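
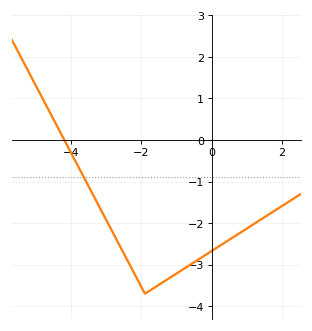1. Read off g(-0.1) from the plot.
-2.73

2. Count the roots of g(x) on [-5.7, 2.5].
1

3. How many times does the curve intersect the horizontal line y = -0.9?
1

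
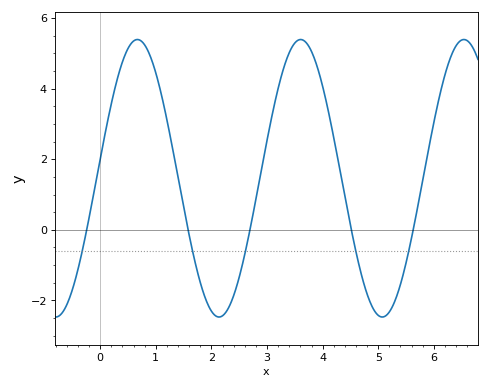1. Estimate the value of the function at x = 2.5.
-1.34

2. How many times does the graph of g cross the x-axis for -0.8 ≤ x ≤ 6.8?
5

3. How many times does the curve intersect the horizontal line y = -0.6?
5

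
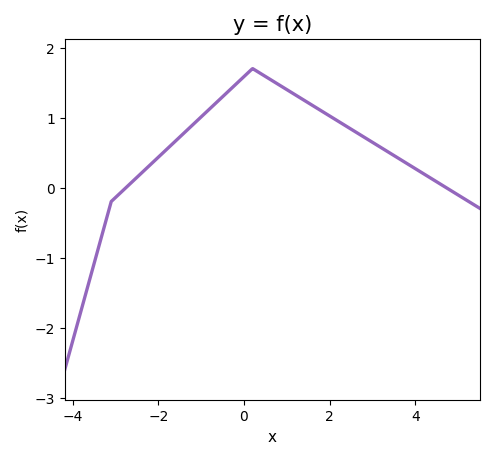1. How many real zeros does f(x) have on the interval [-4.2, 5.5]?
2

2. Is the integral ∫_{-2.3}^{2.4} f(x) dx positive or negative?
positive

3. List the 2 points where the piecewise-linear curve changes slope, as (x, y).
(-3.1, -0.2); (0.2, 1.7)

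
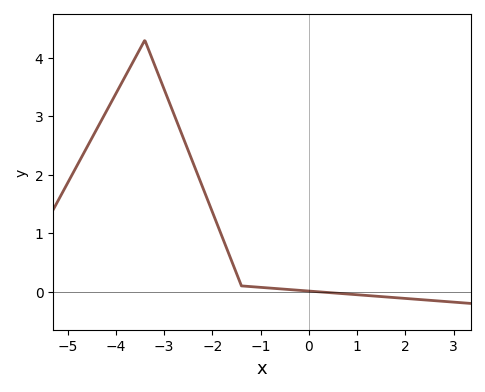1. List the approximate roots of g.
0.186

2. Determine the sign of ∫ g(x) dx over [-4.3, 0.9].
positive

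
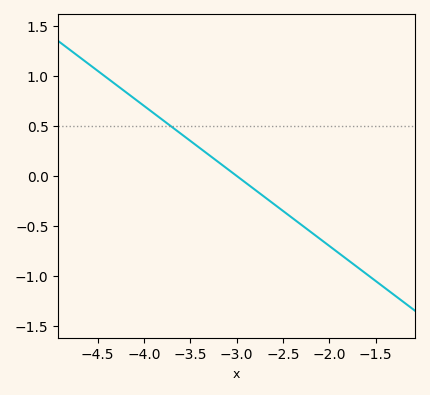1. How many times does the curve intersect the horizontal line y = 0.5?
1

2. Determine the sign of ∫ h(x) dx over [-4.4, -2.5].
positive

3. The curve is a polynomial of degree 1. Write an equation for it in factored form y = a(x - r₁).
y = -0.7(x + 3)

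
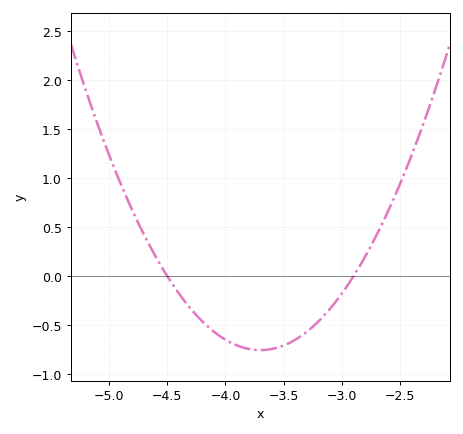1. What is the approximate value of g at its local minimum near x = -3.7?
-0.75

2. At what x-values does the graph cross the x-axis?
-4.5, -2.9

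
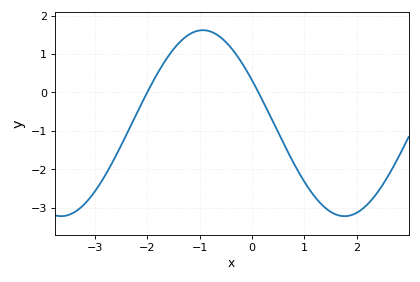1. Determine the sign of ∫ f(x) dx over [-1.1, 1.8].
negative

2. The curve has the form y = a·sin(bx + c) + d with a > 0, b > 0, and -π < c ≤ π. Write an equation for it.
y = 2.42sin(1.16x + 2.66) - 0.8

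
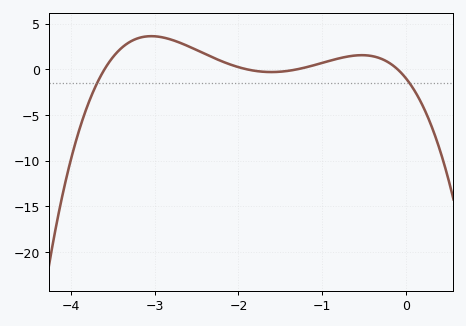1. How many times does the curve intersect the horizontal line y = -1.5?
2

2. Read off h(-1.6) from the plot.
-0.3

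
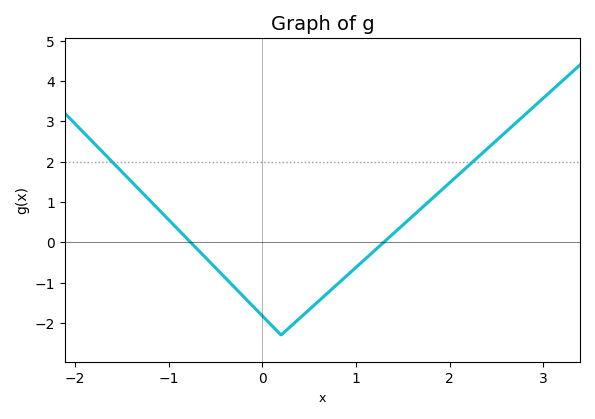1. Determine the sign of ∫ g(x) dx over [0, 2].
negative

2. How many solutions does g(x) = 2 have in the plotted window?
2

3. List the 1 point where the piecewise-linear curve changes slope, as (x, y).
(0.2, -2.3)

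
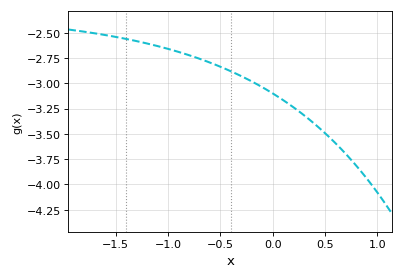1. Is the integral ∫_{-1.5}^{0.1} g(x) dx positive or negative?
negative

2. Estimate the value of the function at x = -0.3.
-2.95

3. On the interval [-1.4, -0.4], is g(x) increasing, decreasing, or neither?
decreasing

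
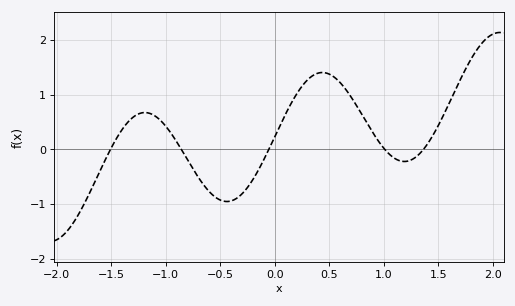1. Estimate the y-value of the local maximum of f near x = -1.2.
0.673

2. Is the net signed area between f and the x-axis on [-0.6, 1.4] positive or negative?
positive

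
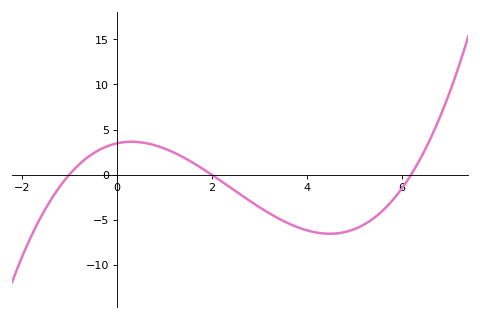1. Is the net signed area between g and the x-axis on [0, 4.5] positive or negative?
negative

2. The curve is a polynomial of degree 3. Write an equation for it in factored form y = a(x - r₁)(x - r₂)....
y = 0.28(x + 1)(x - 2)(x - 6.2)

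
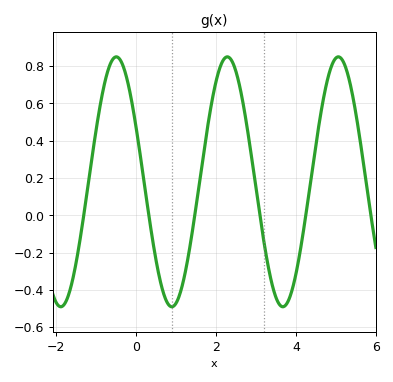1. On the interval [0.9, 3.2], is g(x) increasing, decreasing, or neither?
neither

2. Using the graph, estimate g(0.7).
-0.42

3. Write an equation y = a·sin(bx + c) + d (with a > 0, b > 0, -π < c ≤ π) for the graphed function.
y = 0.67sin(2.3x + 2.7) + 0.18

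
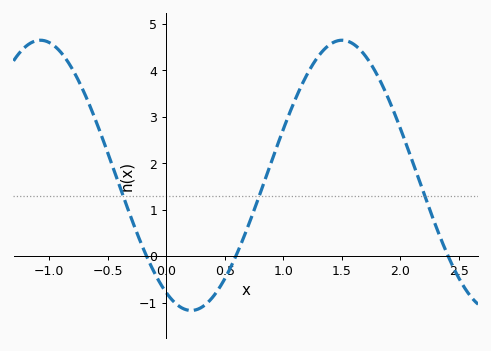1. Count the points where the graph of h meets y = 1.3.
3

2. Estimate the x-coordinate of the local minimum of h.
0.2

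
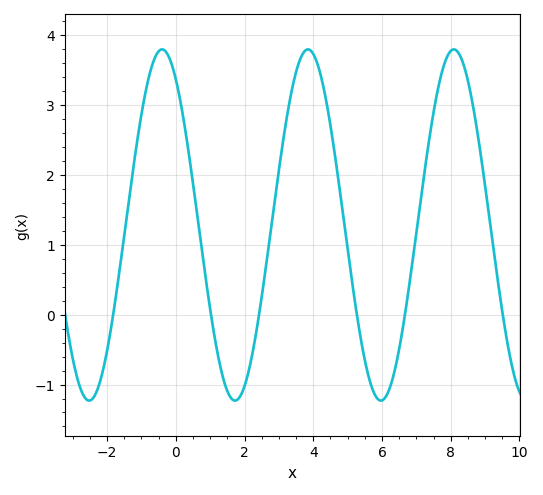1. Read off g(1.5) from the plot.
-1.09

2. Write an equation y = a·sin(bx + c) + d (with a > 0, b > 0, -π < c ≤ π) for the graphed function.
y = 2.51sin(1.48x + 2.16) + 1.28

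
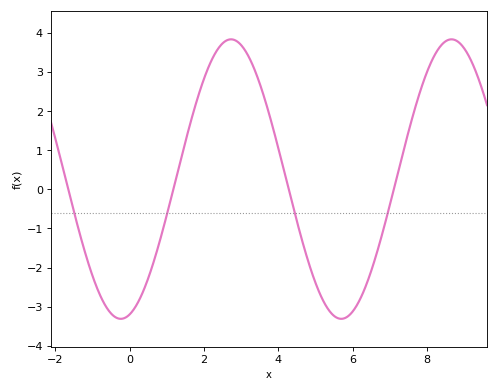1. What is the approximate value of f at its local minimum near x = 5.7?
-3.31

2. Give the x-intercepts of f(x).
-1.65, 1.18, 4.28, 7.1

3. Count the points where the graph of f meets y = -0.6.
4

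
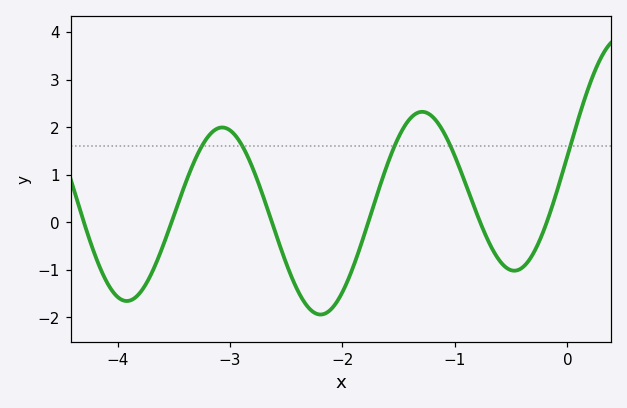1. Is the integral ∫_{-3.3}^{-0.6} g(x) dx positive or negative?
positive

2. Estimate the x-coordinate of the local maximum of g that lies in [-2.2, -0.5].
-1.3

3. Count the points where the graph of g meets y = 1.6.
5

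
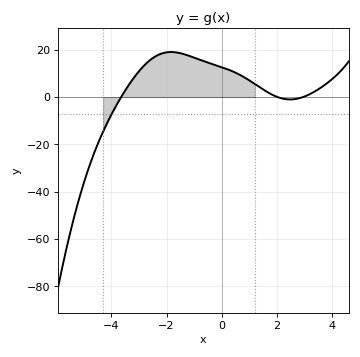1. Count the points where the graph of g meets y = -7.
1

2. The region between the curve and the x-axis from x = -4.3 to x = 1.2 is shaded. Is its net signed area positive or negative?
positive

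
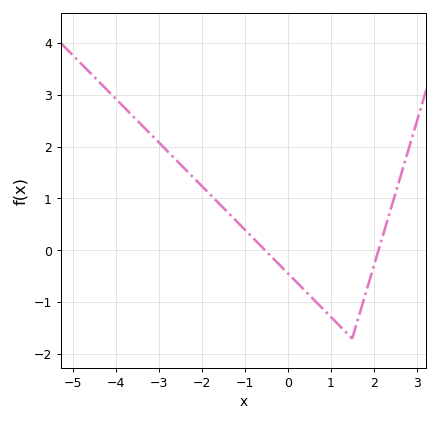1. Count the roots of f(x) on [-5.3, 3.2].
2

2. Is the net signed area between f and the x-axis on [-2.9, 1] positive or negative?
positive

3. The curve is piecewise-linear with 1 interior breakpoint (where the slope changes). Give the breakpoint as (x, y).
(1.5, -1.7)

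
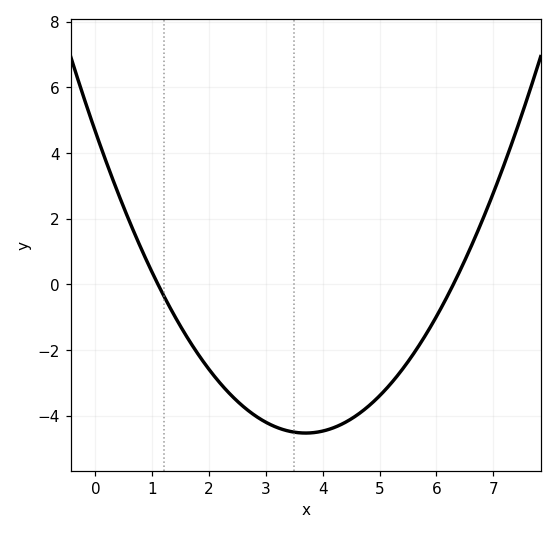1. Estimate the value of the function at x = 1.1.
0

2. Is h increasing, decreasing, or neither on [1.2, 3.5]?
decreasing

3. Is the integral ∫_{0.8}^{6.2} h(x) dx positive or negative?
negative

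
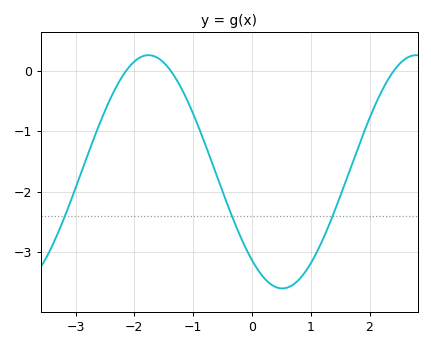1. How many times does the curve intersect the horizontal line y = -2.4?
3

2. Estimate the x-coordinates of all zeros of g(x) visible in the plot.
-2.1, -1.4, 2.4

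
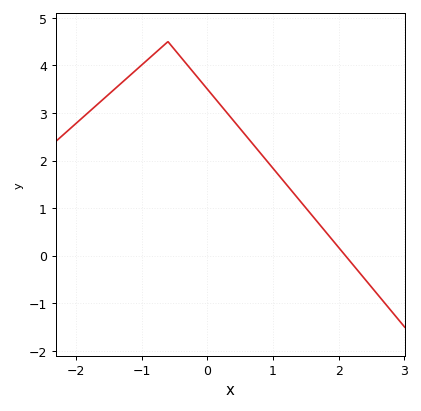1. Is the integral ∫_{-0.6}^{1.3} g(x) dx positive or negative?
positive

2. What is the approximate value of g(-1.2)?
3.76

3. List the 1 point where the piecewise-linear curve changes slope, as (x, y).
(-0.6, 4.5)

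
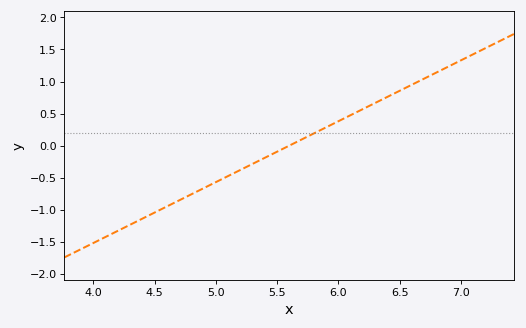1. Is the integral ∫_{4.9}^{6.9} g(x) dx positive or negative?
positive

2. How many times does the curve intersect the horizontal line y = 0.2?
1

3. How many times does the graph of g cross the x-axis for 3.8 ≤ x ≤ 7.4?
1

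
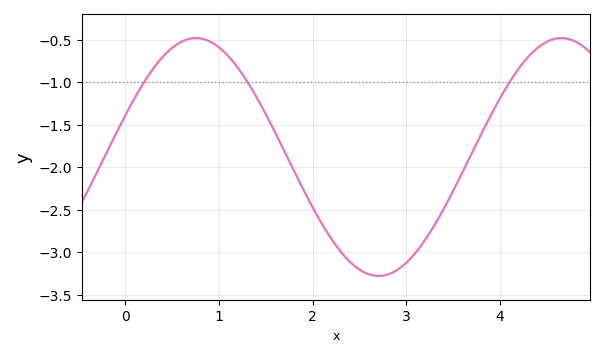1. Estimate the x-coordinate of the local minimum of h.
2.7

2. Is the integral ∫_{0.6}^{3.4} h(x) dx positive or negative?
negative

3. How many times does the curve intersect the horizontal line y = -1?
3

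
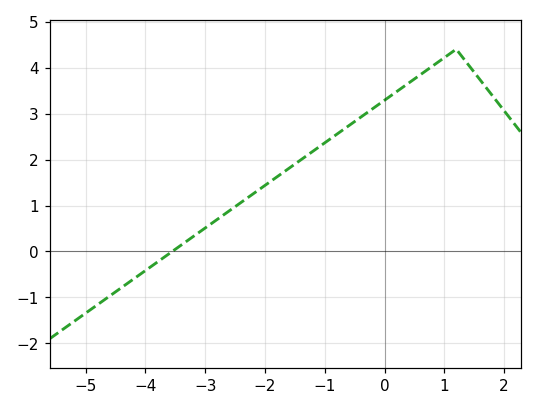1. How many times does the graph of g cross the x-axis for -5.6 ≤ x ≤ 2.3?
1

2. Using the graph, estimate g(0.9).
4.12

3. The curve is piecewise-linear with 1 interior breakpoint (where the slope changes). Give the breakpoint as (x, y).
(1.2, 4.4)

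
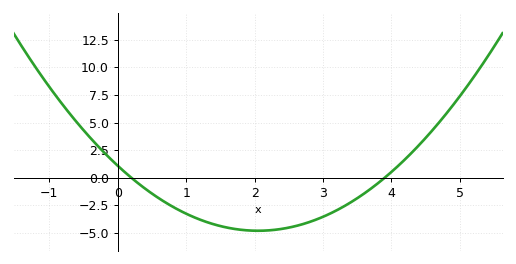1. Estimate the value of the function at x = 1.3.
-4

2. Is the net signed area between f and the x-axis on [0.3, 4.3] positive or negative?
negative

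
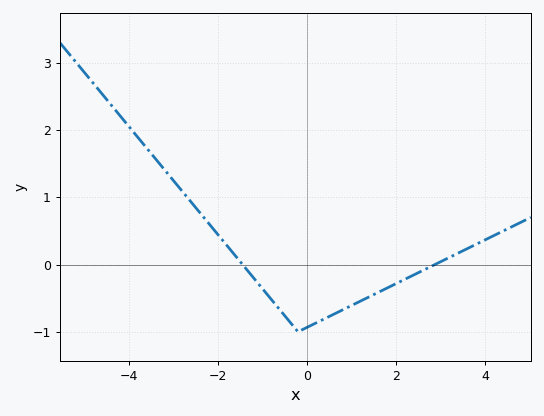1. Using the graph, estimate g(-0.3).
-0.92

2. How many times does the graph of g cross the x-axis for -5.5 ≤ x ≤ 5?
2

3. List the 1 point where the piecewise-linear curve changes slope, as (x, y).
(-0.2, -1)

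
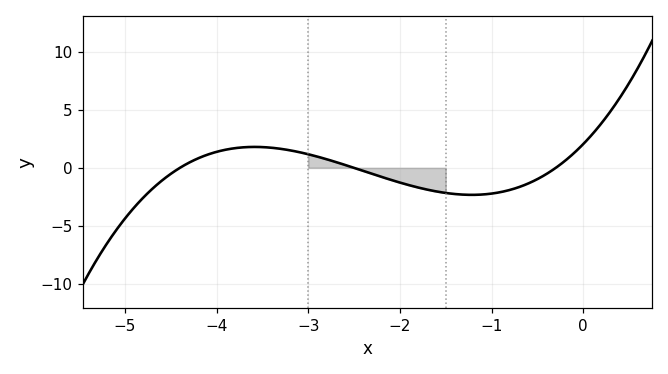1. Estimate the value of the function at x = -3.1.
1.35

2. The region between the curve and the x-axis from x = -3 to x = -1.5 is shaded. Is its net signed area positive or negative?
negative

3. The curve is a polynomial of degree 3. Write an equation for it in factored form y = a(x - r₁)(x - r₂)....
y = 0.62(x + 4.4)(x + 2.5)(x + 0.3)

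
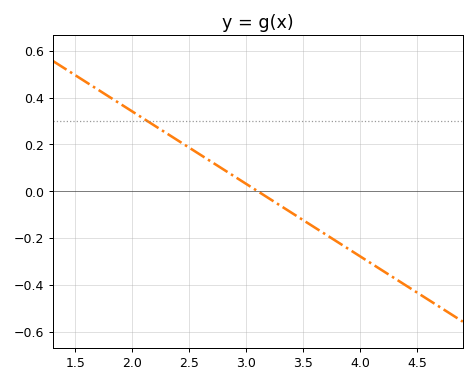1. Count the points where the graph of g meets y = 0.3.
1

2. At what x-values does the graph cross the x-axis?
3.1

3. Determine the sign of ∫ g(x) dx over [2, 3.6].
positive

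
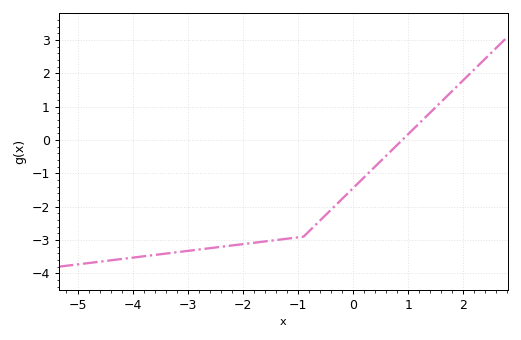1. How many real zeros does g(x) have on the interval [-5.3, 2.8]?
1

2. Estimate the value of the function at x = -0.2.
-1.77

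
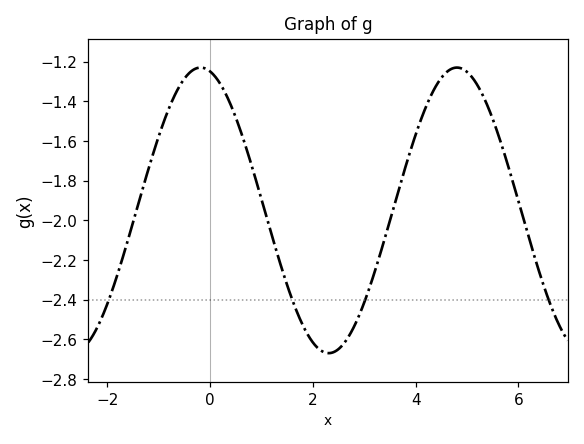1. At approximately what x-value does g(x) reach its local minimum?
2.31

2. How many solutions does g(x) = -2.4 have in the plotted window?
4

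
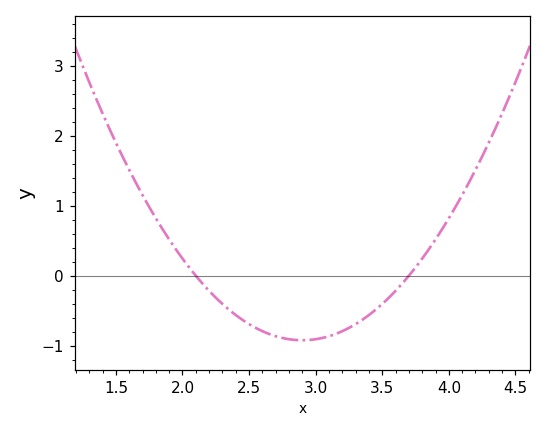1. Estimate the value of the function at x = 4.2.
1.51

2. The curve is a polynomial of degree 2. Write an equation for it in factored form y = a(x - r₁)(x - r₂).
y = 1.44(x - 2.1)(x - 3.7)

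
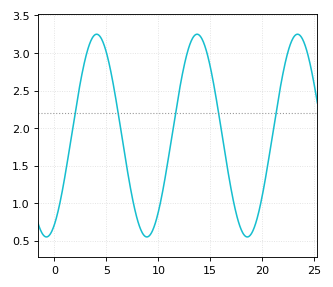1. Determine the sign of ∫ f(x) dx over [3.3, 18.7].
positive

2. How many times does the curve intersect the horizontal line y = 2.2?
5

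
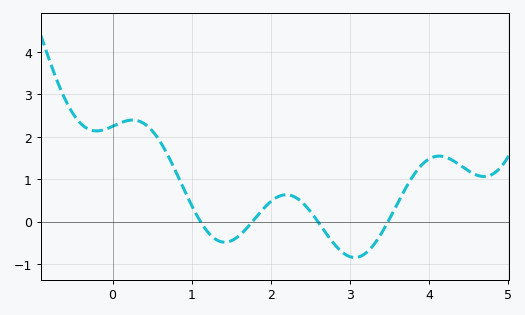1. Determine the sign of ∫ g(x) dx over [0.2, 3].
positive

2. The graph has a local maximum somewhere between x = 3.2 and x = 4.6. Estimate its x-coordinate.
4.1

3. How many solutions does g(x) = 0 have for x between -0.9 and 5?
4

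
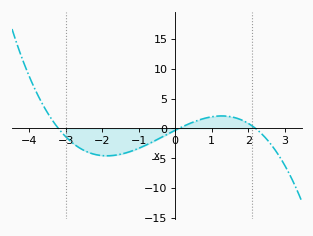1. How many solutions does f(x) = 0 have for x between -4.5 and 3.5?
3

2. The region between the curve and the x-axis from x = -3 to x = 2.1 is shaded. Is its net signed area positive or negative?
negative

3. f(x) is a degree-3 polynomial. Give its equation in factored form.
y = -0.43(x + 3.2)(x - 0.1)(x - 2.2)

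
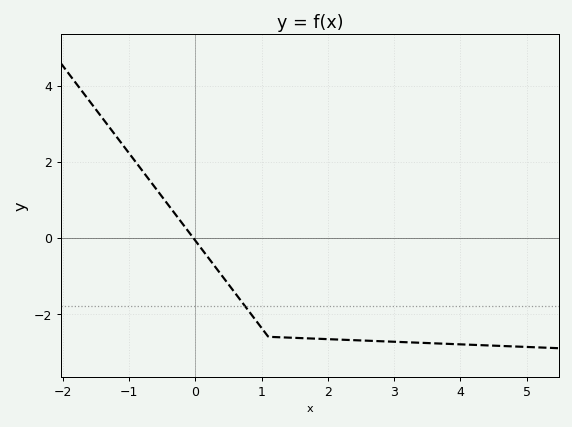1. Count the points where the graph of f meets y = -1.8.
1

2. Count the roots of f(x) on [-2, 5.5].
1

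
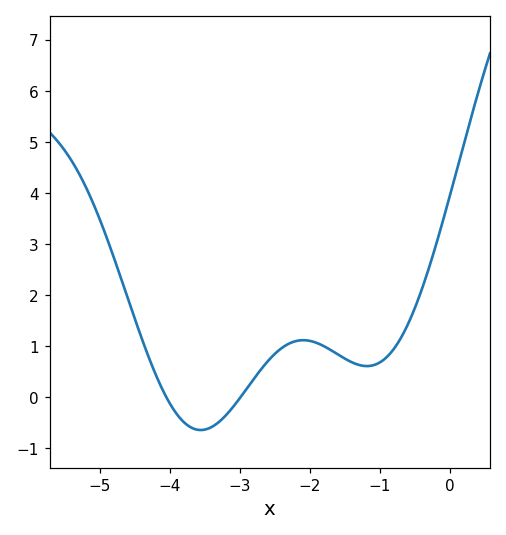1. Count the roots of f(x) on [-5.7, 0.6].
2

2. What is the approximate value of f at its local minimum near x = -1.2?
0.6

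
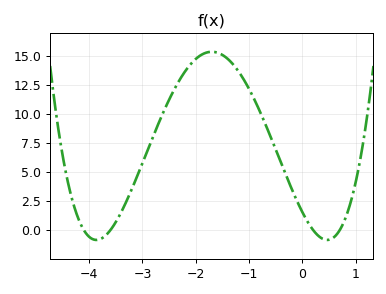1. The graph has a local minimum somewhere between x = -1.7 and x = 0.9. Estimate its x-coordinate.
0.5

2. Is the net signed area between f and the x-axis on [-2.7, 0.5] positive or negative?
positive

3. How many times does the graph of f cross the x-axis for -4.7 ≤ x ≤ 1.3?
4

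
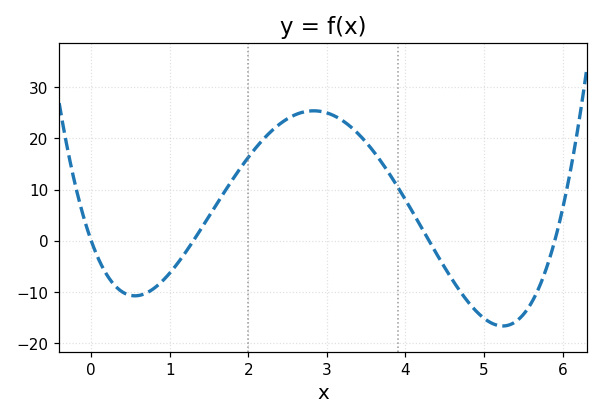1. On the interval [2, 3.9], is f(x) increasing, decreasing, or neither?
neither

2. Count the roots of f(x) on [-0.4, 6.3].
4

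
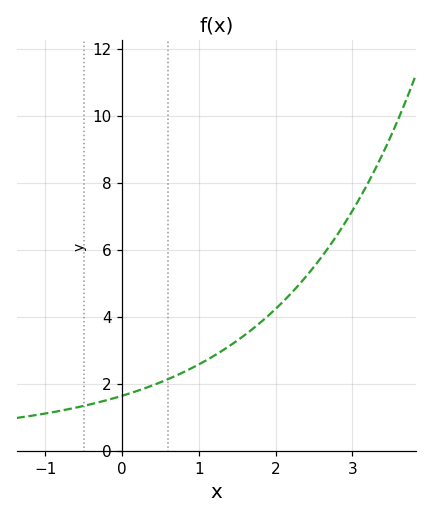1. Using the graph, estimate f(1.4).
3.2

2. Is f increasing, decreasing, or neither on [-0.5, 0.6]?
increasing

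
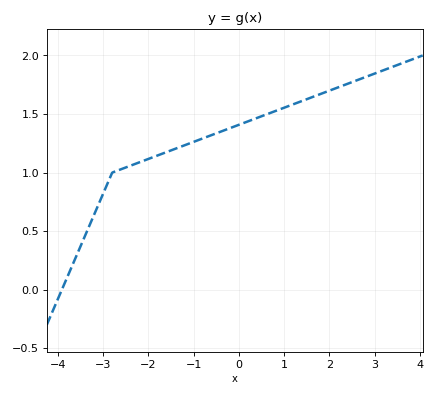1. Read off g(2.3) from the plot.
1.74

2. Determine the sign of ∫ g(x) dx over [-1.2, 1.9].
positive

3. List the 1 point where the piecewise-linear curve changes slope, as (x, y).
(-2.8, 1)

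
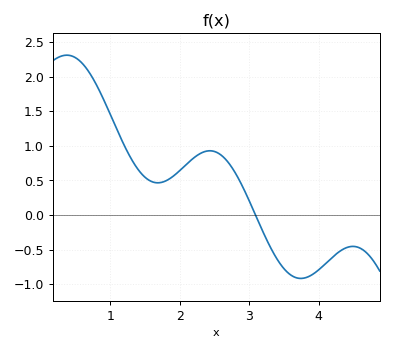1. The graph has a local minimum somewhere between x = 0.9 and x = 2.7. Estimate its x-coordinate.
1.68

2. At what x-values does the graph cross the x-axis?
3.09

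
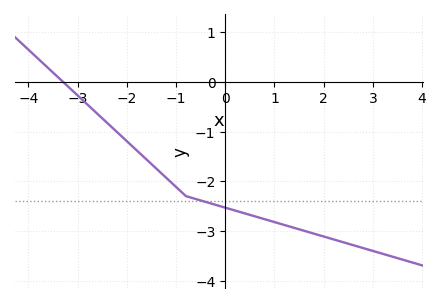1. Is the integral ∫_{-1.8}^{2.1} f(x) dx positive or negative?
negative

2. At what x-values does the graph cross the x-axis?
-3.2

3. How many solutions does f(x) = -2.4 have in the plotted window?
1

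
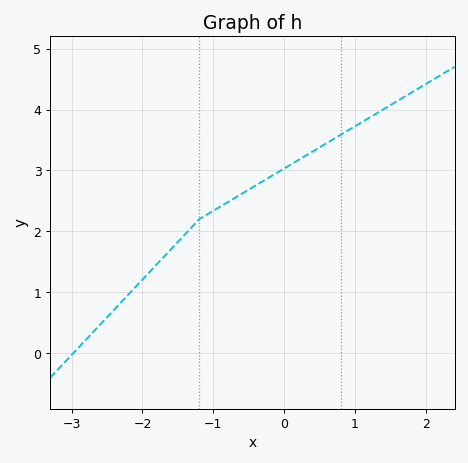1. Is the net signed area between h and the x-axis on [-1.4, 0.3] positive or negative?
positive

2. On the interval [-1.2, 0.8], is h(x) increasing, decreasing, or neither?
increasing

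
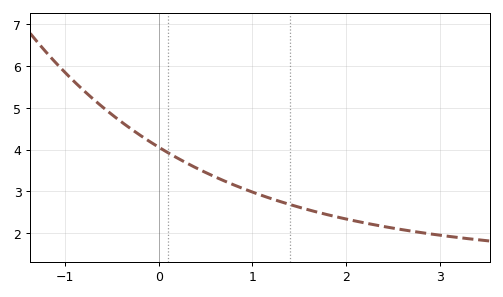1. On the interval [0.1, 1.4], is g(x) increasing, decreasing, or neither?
decreasing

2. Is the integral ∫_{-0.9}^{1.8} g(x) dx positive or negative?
positive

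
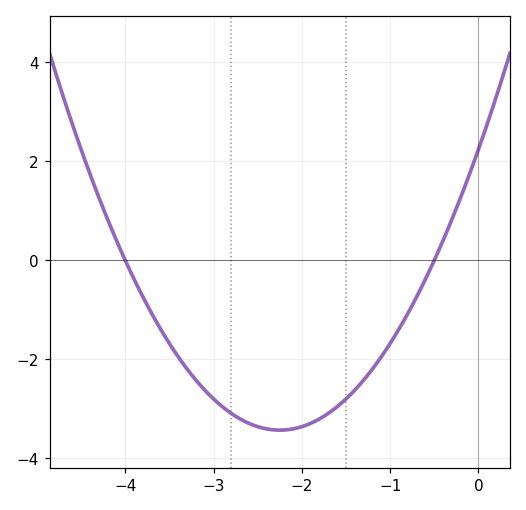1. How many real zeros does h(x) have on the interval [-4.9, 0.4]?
2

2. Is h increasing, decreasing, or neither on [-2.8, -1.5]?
neither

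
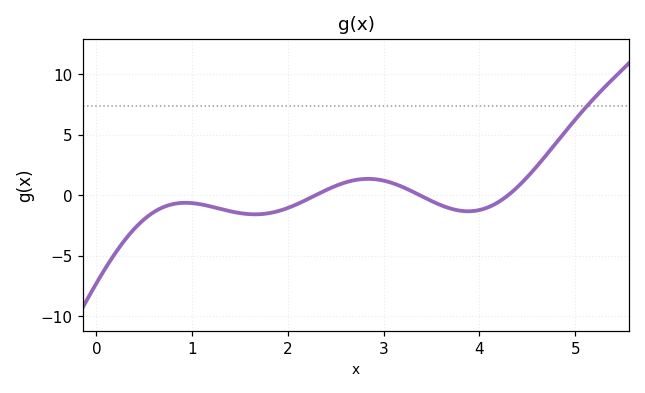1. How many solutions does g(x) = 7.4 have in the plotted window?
1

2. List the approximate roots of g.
2.3, 3.4, 4.3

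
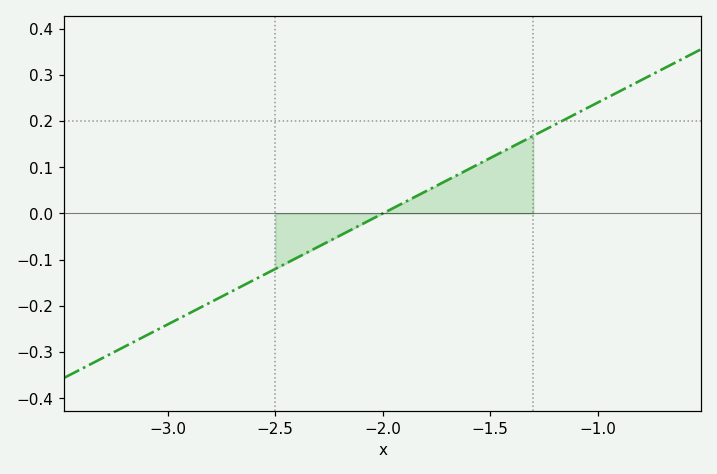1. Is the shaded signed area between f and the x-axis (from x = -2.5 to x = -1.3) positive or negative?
positive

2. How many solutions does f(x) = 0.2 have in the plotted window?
1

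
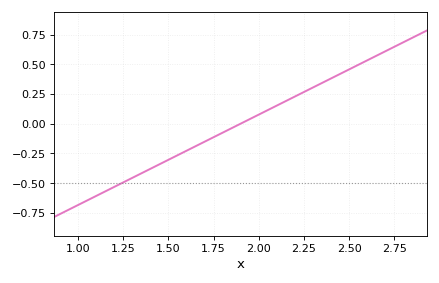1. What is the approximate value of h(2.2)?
0.22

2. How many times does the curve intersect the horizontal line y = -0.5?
1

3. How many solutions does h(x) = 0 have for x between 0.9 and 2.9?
1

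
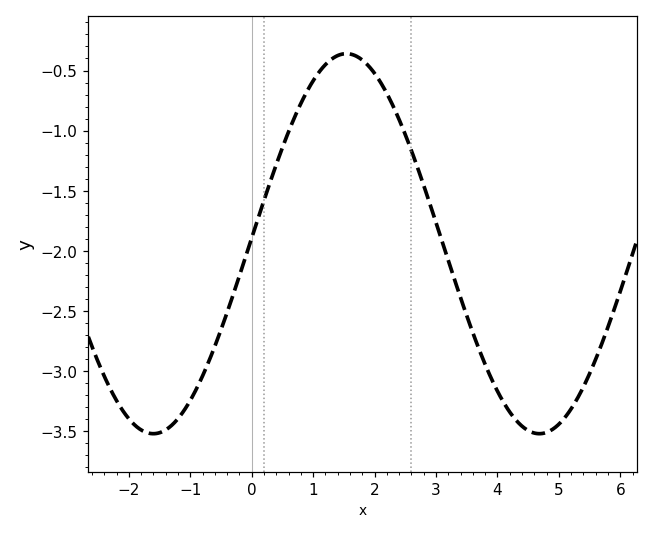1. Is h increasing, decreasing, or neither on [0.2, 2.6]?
neither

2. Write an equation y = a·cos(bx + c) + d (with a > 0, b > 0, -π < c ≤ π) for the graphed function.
y = 1.58cos(1x - 1.5) - 1.94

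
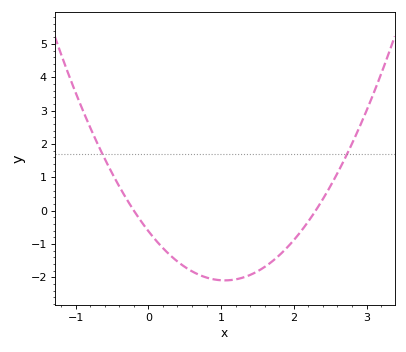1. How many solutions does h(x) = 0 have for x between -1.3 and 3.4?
2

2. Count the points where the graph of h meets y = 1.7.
2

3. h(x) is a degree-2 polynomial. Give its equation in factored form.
y = 1.34(x + 0.2)(x - 2.3)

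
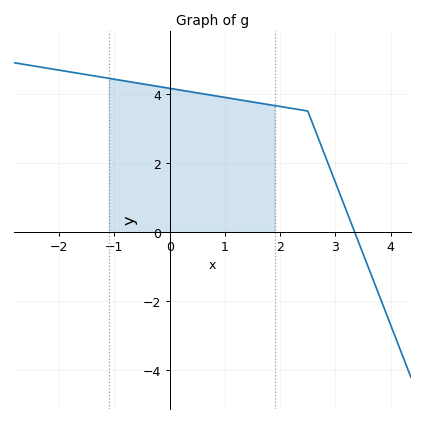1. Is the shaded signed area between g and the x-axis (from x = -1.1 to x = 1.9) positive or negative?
positive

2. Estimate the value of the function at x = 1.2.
3.84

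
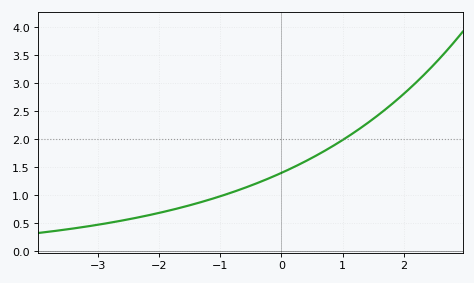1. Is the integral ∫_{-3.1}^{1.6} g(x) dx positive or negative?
positive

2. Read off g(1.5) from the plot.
2.35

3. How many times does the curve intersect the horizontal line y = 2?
1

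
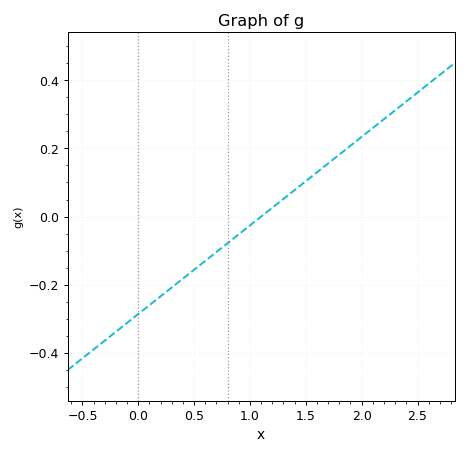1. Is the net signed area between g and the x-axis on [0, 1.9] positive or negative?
negative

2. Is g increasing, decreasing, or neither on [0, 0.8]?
increasing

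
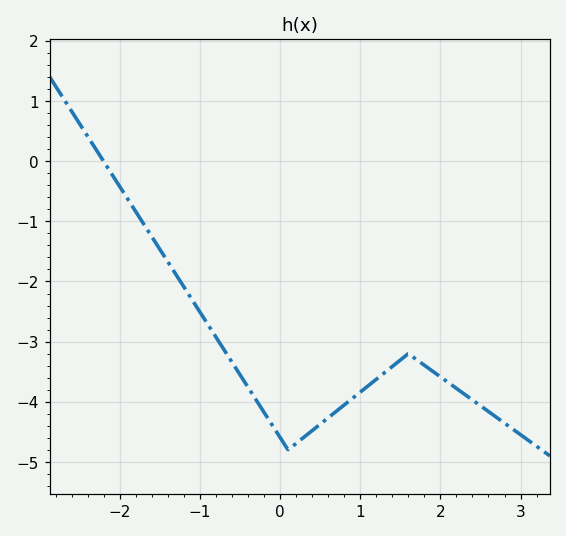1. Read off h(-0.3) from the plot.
-3.97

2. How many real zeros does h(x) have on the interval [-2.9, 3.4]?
1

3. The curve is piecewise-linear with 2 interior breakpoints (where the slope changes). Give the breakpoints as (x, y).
(0.1, -4.8); (1.6, -3.2)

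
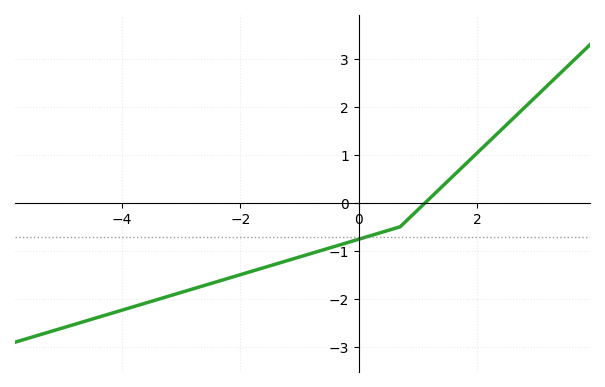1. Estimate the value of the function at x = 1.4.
0.3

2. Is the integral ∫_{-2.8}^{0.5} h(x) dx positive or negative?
negative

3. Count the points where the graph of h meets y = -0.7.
1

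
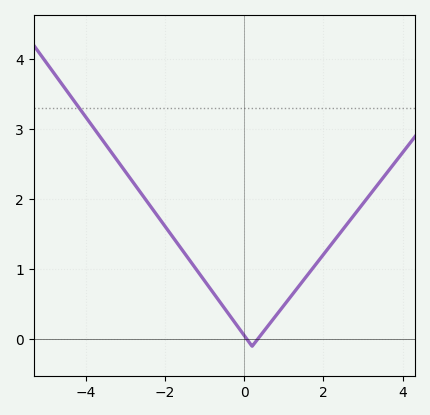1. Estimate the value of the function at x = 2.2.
1.36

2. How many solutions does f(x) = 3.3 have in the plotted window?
1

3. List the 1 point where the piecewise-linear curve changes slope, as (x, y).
(0.2, -0.1)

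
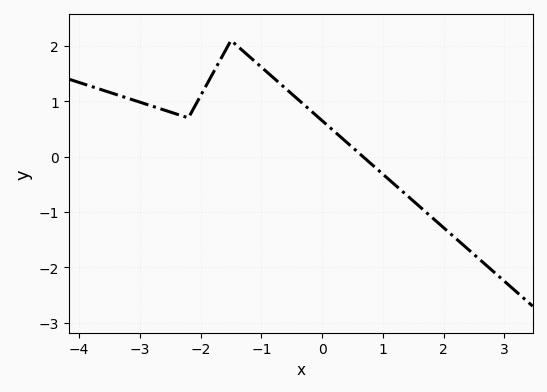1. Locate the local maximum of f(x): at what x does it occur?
-1.5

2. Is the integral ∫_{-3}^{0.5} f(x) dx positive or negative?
positive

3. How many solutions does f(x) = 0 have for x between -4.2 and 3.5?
1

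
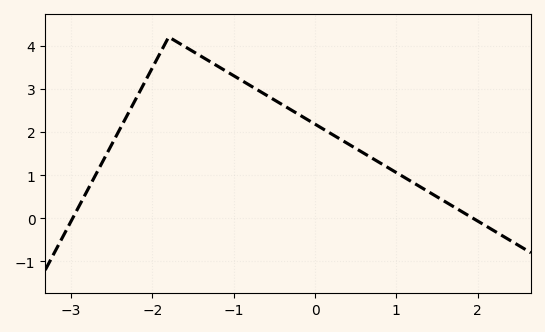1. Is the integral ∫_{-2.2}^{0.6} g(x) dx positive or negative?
positive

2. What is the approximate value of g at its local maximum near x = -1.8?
4.2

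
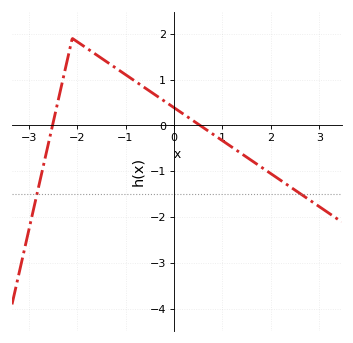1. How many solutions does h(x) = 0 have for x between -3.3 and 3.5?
2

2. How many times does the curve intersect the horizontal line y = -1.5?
2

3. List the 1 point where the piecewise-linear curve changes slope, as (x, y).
(-2.1, 1.9)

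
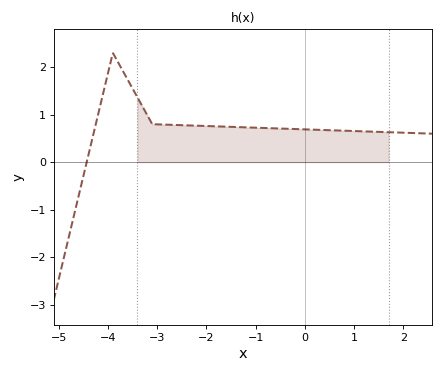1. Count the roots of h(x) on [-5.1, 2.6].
1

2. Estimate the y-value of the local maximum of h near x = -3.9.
2.3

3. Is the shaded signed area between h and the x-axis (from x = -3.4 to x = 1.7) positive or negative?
positive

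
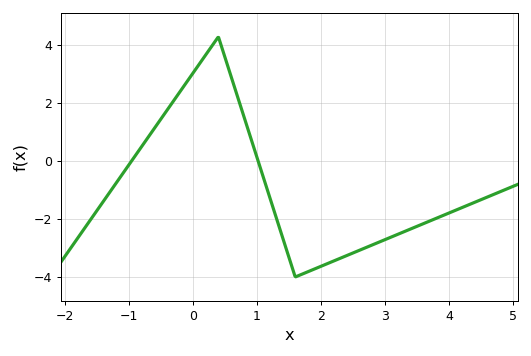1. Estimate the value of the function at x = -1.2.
-0.8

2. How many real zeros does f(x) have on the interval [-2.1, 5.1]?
2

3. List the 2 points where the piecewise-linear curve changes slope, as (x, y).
(0.4, 4.3); (1.6, -4)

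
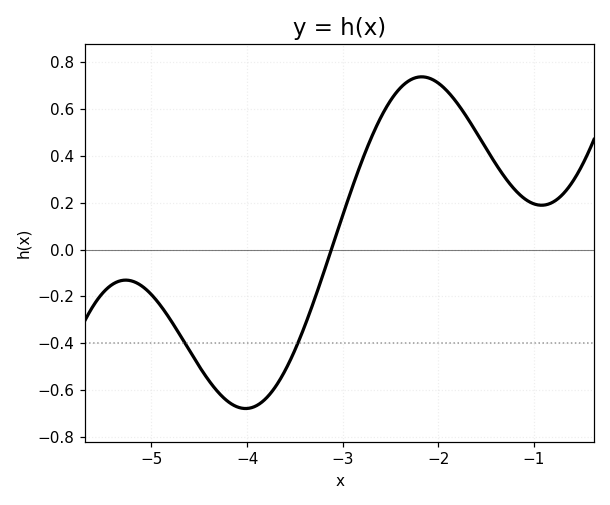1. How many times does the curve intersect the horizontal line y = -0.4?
2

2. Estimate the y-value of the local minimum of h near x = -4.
-0.68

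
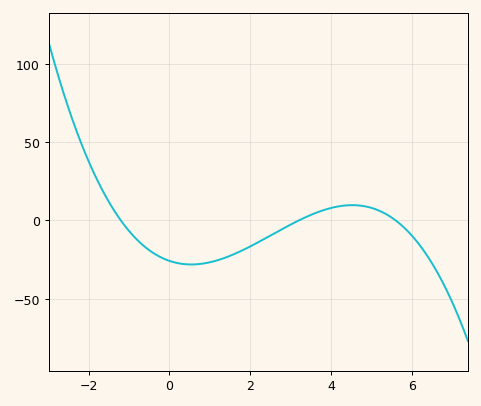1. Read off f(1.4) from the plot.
-23.6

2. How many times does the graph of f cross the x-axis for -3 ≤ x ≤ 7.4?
3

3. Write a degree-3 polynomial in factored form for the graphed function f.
y = -1.2(x + 1.2)(x - 3.2)(x - 5.6)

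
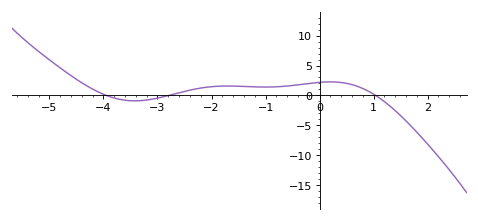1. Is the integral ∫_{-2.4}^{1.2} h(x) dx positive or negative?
positive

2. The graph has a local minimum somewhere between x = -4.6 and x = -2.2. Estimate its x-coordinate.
-3.42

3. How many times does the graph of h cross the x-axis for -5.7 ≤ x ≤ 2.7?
3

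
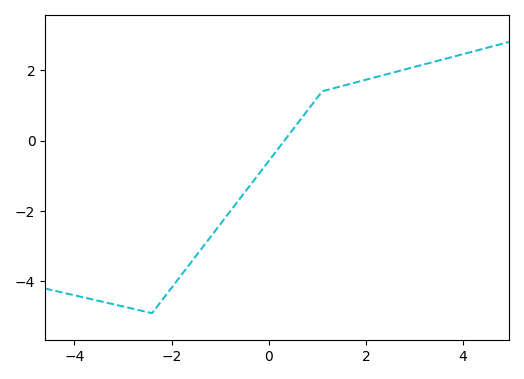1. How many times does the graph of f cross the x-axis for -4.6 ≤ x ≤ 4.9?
1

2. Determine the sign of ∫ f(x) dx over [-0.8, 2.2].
positive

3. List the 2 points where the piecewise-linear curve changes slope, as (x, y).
(-2.4, -4.9); (1.1, 1.4)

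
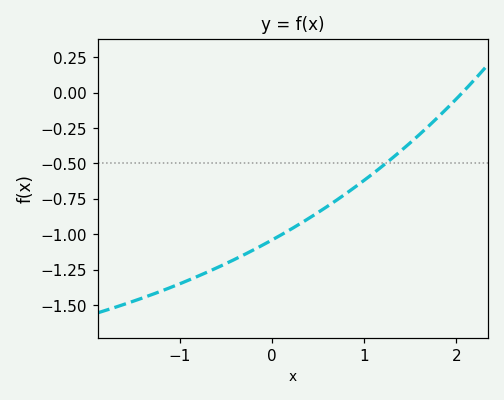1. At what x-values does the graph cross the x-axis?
2.1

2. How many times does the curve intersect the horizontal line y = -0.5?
1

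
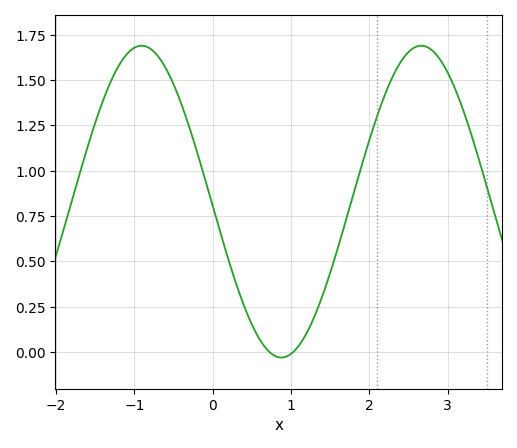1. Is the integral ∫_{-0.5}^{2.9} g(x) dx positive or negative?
positive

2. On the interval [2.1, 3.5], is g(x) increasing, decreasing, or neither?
neither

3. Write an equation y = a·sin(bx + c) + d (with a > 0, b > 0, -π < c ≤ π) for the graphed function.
y = 0.86sin(1.76x - 3.11) + 0.83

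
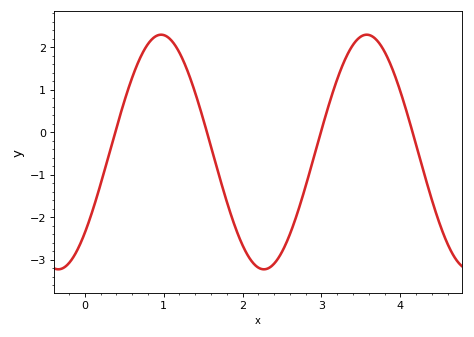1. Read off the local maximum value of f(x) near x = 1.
2.3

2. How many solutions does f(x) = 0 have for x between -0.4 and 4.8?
4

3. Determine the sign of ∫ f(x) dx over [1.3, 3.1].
negative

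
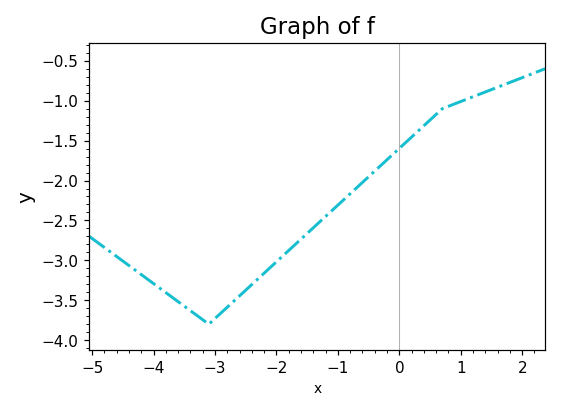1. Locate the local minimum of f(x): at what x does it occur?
-3.1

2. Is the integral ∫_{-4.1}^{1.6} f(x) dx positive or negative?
negative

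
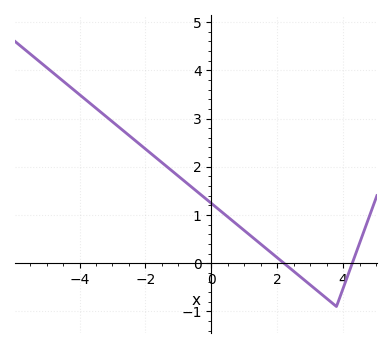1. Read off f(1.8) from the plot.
0.2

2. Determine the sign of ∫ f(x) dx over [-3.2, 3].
positive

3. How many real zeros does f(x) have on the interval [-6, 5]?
2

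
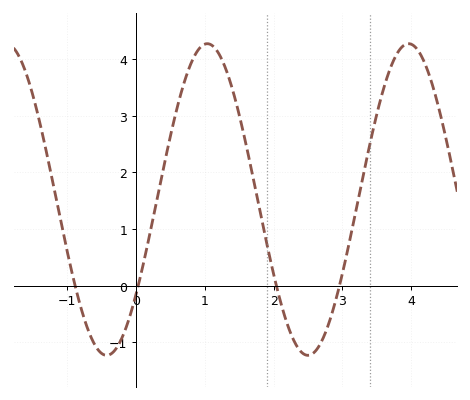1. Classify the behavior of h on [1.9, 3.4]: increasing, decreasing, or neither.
neither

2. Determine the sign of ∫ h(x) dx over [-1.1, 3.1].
positive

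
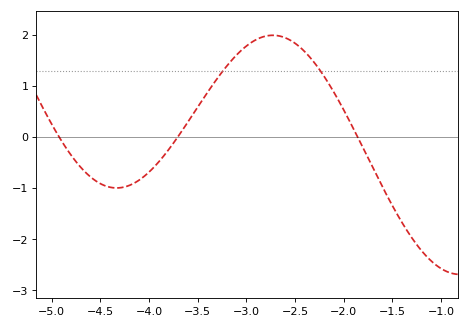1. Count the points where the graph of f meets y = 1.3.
2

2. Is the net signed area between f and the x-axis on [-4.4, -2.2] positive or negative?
positive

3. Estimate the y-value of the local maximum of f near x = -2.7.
1.99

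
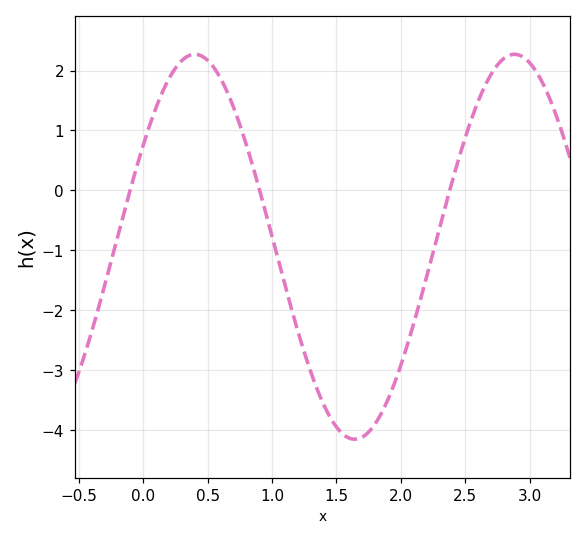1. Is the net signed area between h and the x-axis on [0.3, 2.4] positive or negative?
negative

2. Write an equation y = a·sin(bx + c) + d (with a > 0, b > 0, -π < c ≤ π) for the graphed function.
y = 3.21sin(2.53x + 0.56) - 0.94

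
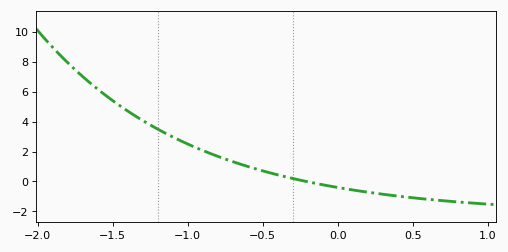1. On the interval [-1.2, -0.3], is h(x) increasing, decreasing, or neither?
decreasing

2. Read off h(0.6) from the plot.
-1.19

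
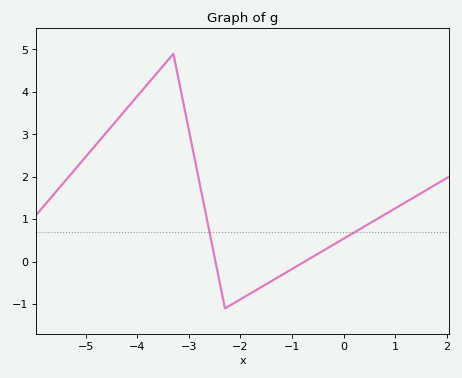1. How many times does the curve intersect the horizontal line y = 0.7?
2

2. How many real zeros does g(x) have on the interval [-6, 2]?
2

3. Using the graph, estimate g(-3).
3.1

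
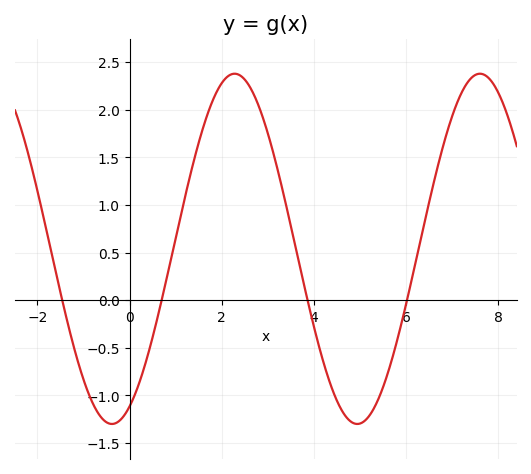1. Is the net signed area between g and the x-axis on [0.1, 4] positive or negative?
positive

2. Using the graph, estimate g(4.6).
-1.15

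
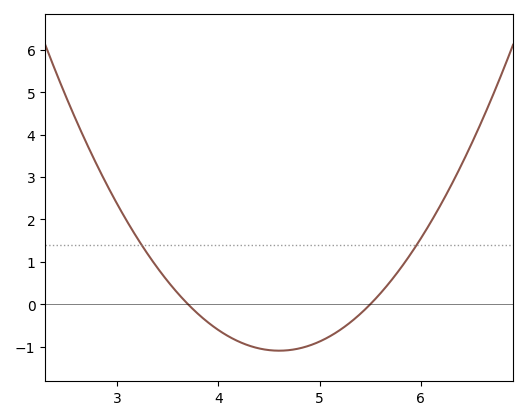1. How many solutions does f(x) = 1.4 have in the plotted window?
2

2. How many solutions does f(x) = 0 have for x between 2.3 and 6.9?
2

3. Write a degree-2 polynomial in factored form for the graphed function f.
y = 1.35(x - 3.7)(x - 5.5)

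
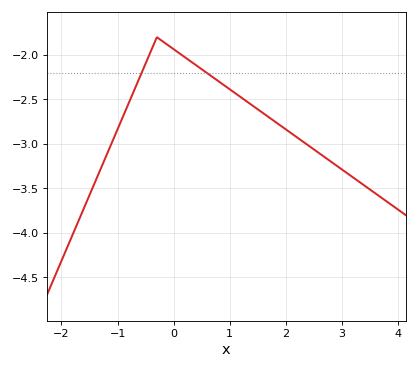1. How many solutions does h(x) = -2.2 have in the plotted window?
2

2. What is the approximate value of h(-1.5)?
-3.58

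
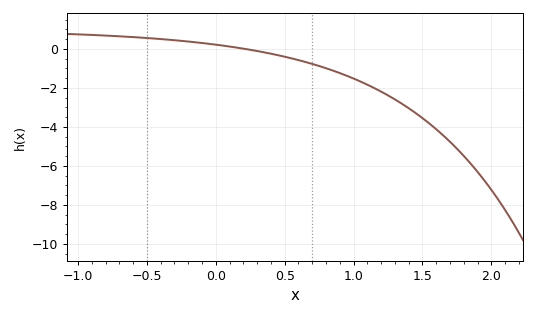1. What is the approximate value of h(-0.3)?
0.448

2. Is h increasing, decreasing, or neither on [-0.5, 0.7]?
decreasing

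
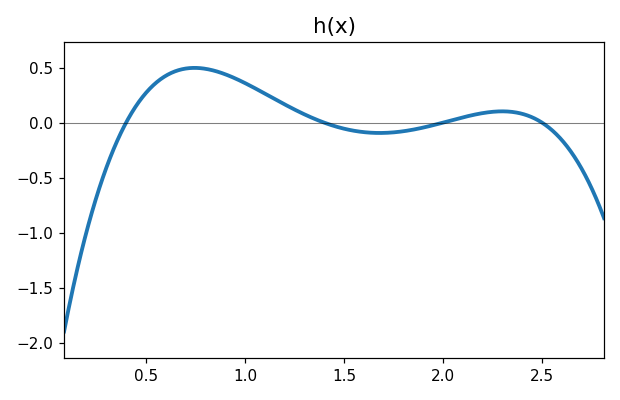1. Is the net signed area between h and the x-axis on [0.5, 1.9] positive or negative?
positive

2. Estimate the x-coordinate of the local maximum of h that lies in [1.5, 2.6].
2.3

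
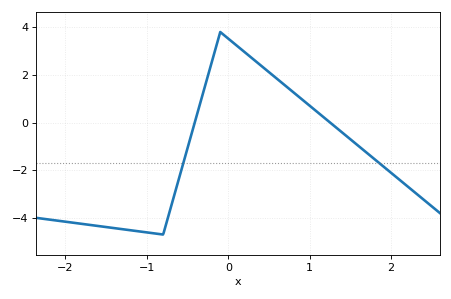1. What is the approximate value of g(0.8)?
1.2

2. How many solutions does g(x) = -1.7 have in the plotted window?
2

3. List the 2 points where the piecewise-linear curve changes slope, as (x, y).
(-0.8, -4.7); (-0.1, 3.8)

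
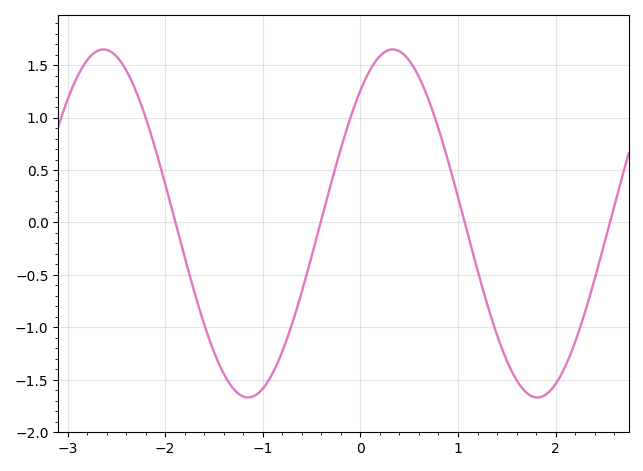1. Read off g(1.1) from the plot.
-0.109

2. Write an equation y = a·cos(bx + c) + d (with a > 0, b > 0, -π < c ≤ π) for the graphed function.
y = 1.66cos(2.12x - 0.702) - 0.01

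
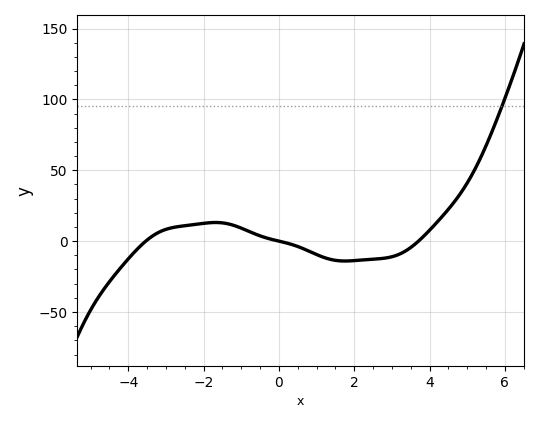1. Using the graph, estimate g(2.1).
-15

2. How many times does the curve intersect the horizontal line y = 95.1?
1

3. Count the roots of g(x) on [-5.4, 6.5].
3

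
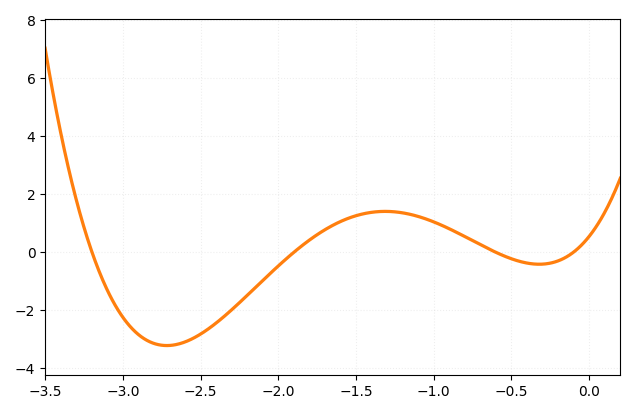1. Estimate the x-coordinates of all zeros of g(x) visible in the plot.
-3.2, -1.9, -0.6, -0.1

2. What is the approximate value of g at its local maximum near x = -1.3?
1.41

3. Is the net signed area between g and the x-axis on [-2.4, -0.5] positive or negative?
positive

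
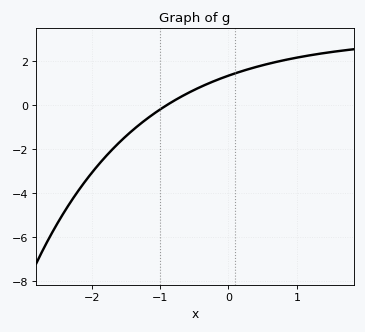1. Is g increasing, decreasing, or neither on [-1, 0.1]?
increasing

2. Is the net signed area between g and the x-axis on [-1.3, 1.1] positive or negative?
positive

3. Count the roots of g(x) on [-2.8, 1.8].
1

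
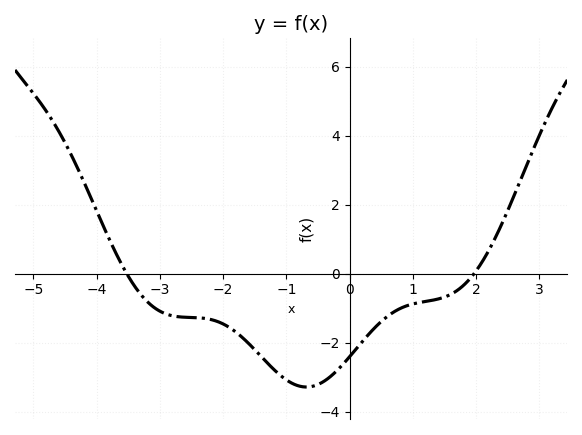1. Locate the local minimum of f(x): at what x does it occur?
-0.6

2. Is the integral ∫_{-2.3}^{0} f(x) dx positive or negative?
negative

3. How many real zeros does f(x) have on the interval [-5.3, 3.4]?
2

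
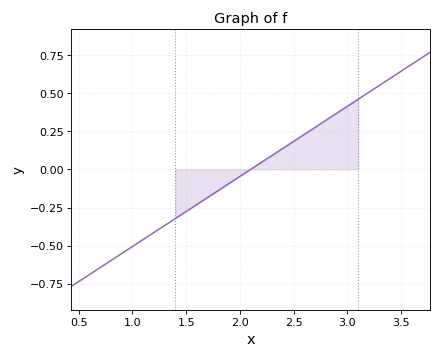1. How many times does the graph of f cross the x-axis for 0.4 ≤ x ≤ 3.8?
1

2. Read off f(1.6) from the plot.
-0.23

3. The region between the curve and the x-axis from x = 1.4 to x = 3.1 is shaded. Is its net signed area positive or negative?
positive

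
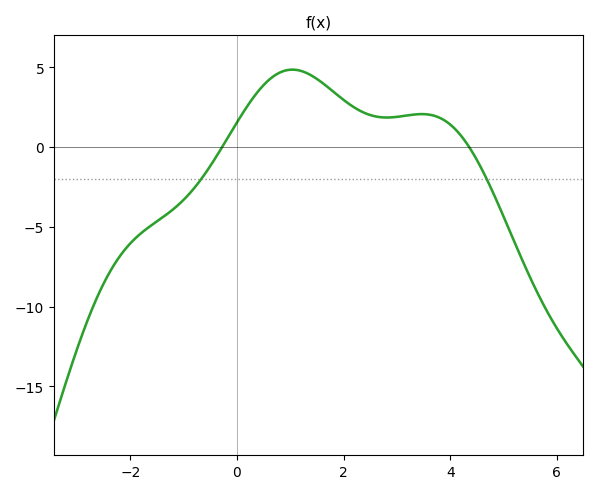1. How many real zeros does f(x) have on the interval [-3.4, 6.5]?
2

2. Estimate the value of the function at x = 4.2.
0.725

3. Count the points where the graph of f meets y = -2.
2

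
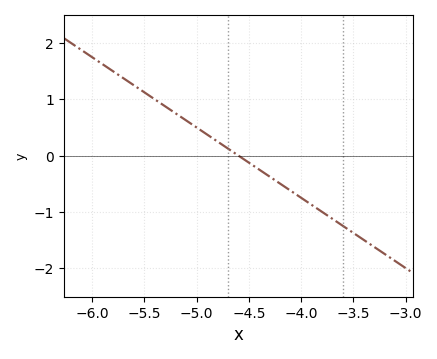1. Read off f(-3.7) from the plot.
-1.12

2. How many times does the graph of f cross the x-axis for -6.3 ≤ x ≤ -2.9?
1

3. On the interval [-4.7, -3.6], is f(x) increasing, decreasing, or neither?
decreasing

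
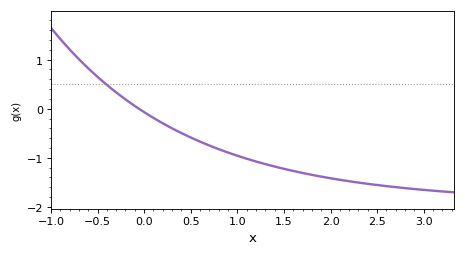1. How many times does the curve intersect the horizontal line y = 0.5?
1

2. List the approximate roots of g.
-0.057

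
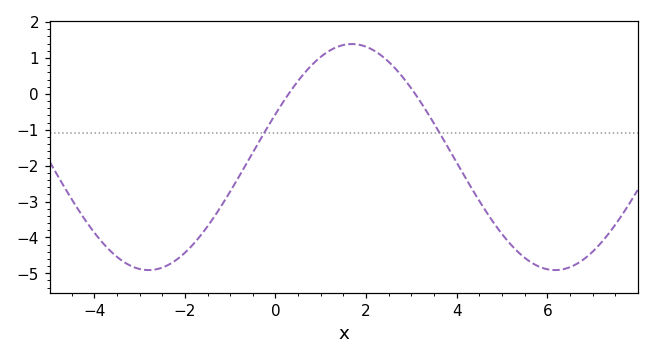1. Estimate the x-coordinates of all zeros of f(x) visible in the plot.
0.2, 3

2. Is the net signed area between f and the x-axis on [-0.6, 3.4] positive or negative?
positive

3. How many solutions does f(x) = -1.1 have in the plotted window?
2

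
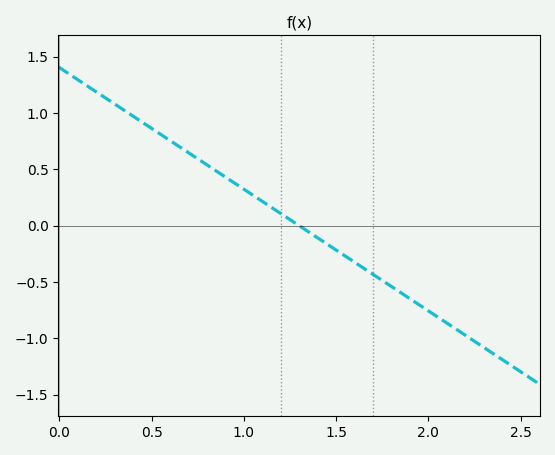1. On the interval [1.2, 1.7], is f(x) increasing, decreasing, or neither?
decreasing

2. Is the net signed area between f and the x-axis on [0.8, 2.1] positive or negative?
negative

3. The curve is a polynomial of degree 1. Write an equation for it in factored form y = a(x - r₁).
y = -1.08(x - 1.3)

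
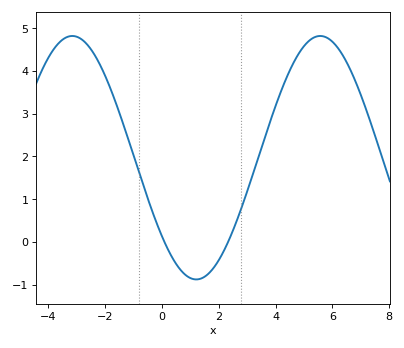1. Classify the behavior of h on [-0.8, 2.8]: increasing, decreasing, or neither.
neither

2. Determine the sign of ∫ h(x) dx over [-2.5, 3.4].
positive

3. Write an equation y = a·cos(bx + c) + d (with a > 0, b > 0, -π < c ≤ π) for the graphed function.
y = 2.85cos(0.72x + 2.27) + 1.97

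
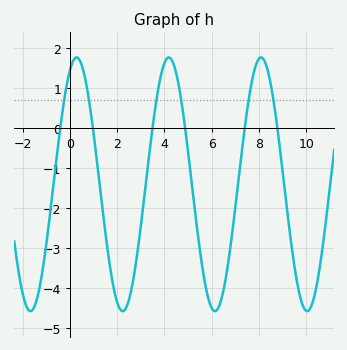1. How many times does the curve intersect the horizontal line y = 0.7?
6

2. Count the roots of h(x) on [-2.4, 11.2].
6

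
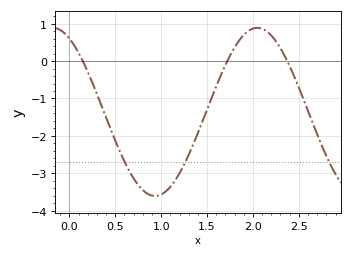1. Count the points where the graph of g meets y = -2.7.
3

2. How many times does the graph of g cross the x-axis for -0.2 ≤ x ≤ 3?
3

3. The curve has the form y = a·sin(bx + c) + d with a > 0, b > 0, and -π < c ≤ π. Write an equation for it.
y = 2.25sin(2.8x + 2.1) - 1.36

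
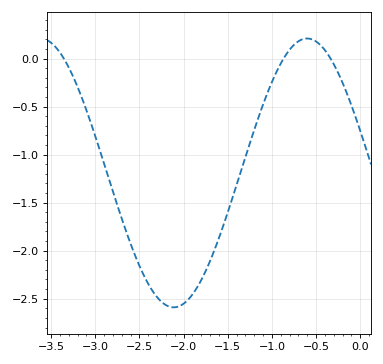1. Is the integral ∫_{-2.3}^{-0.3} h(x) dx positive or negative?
negative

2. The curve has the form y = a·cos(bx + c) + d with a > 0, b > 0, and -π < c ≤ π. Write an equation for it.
y = 1.4cos(2.08x + 1.25) - 1.19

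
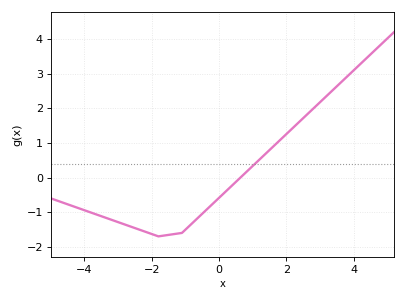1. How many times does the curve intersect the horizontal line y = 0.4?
1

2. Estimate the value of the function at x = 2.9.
2.1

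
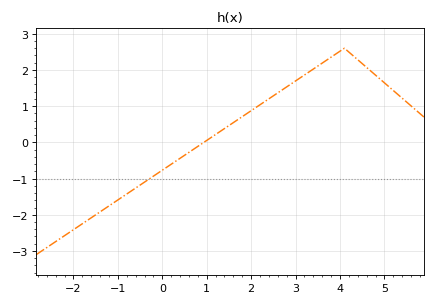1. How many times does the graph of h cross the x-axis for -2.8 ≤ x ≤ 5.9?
1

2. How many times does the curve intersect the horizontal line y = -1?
1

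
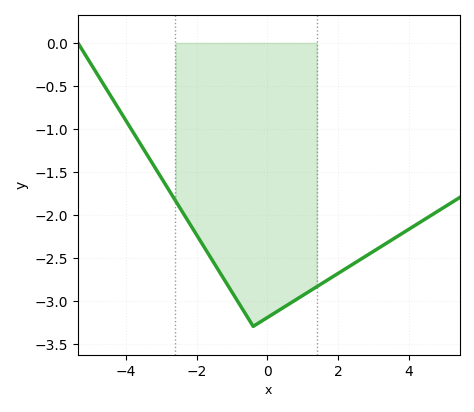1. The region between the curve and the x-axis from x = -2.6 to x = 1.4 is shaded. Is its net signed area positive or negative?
negative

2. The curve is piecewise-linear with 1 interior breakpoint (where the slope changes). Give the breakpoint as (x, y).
(-0.4, -3.3)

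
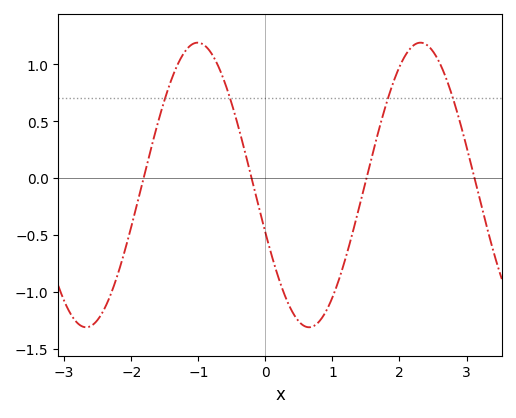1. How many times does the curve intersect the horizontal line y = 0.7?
4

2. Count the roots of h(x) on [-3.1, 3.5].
4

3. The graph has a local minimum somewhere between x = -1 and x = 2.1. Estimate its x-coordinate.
0.65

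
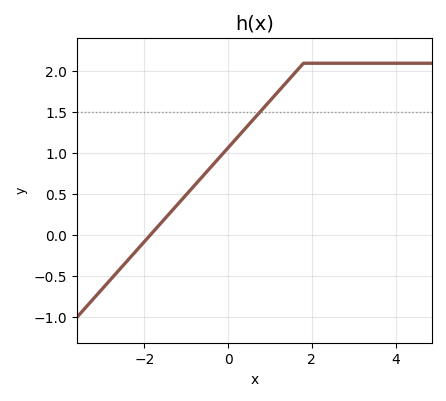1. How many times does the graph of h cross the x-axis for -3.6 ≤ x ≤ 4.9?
1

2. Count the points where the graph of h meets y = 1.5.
1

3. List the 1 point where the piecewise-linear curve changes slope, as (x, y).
(1.8, 2.1)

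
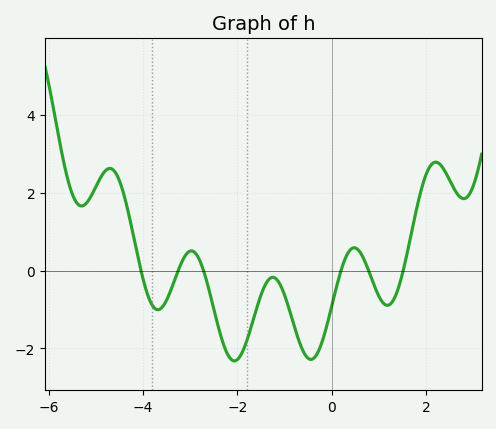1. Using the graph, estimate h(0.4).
0.6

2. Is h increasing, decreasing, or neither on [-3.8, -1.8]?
neither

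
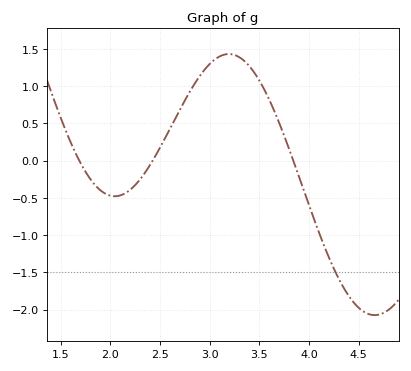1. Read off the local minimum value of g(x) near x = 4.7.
-2.08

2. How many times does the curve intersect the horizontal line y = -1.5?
1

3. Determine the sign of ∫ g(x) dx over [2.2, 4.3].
positive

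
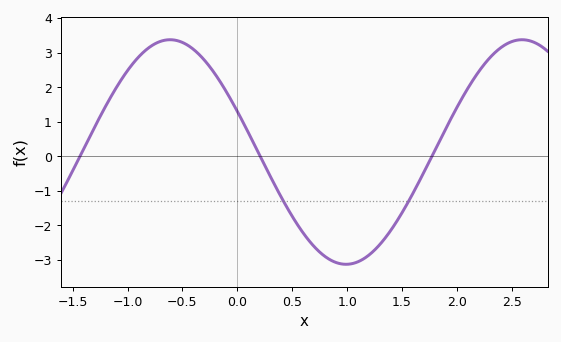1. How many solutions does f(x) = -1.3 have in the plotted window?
2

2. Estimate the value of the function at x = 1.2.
-2.9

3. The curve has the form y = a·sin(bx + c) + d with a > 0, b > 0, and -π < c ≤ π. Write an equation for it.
y = 3.25sin(2x + 2.8) + 0.12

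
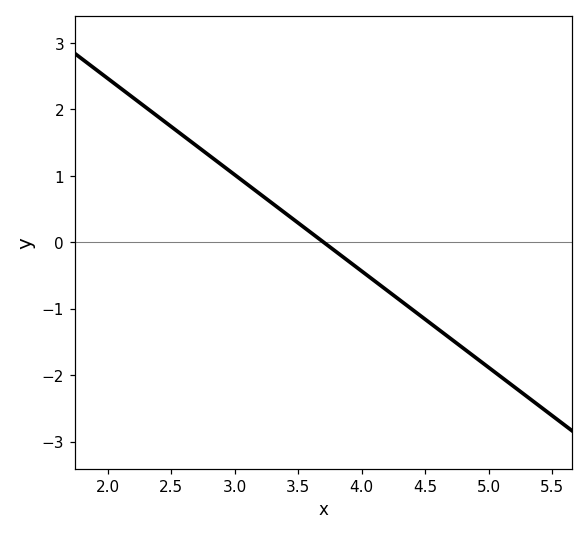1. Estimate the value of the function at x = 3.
1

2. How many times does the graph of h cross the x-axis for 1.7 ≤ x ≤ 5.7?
1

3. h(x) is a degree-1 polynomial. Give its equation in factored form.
y = -1.45(x - 3.7)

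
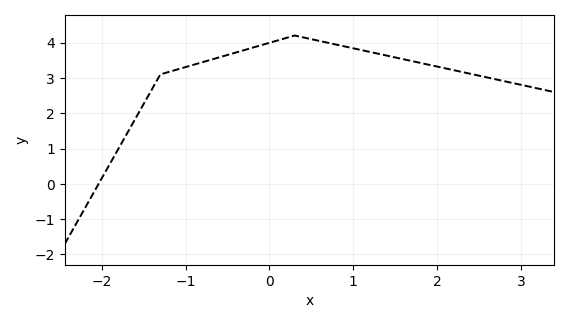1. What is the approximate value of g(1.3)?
3.68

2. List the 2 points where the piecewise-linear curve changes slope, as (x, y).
(-1.3, 3.1); (0.3, 4.2)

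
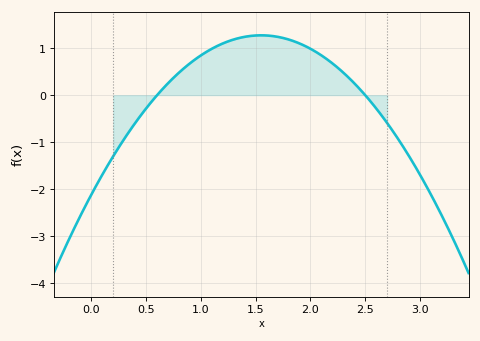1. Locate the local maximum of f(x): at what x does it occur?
1.55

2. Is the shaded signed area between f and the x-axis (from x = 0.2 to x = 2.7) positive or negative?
positive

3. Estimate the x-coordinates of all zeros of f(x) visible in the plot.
0.6, 2.5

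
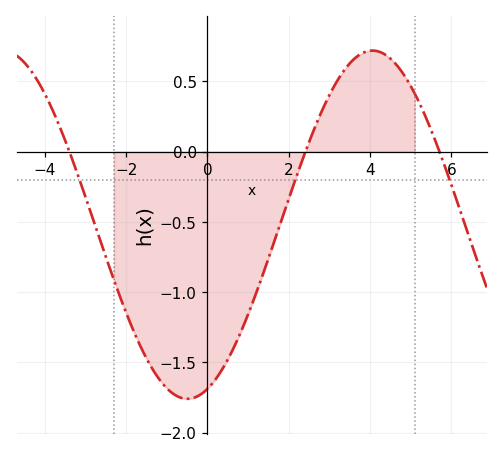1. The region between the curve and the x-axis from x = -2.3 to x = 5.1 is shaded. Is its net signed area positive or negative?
negative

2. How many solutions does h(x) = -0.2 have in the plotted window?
3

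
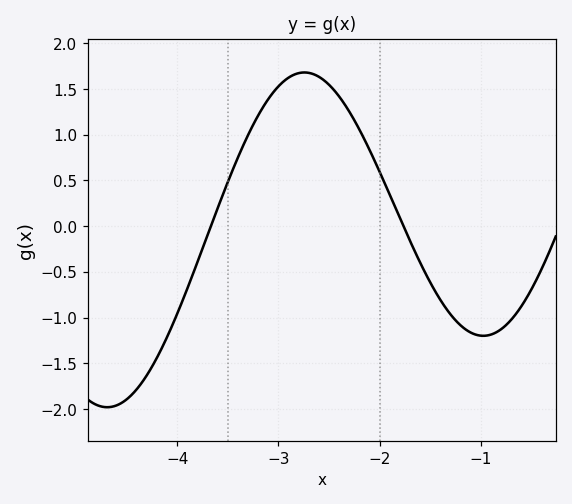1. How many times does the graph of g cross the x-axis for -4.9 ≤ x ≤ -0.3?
2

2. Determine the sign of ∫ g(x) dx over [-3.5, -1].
positive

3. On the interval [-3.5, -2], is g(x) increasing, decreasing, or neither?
neither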